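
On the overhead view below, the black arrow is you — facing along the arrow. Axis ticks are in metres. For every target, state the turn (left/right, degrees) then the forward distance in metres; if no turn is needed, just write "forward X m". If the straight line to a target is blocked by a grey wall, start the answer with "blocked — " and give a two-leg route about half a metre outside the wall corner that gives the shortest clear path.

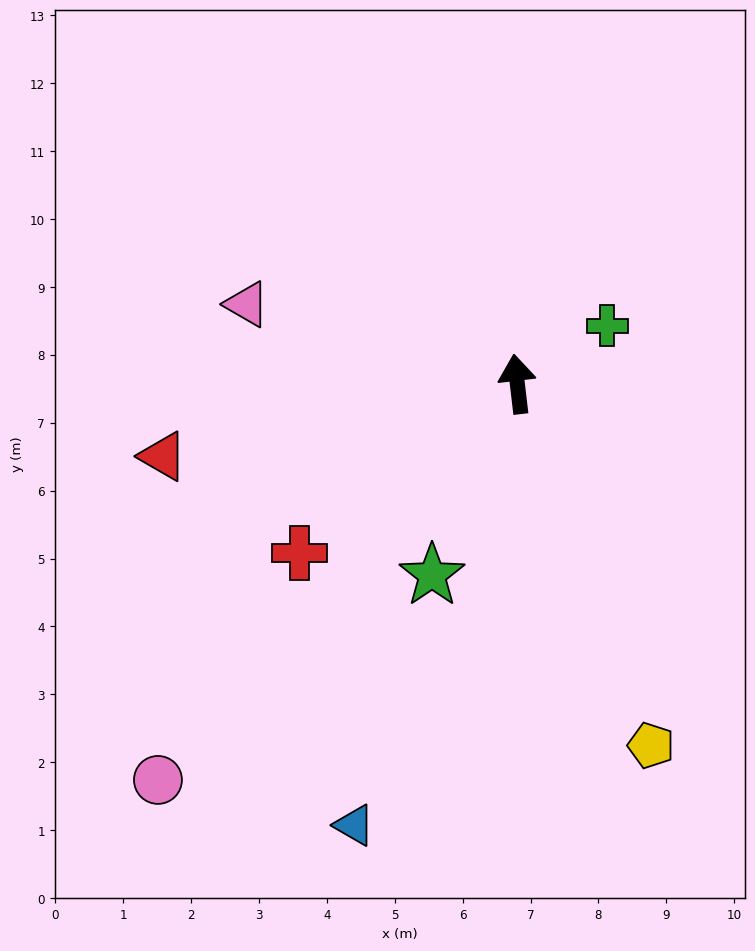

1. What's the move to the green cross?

turn right 64°, forward 1.6 m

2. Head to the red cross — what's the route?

turn left 121°, forward 4.1 m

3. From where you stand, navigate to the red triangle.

turn left 95°, forward 5.3 m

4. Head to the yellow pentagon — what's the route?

turn right 166°, forward 5.7 m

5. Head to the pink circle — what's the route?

turn left 131°, forward 7.9 m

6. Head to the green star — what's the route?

turn left 149°, forward 3.1 m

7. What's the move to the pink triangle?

turn left 67°, forward 4.2 m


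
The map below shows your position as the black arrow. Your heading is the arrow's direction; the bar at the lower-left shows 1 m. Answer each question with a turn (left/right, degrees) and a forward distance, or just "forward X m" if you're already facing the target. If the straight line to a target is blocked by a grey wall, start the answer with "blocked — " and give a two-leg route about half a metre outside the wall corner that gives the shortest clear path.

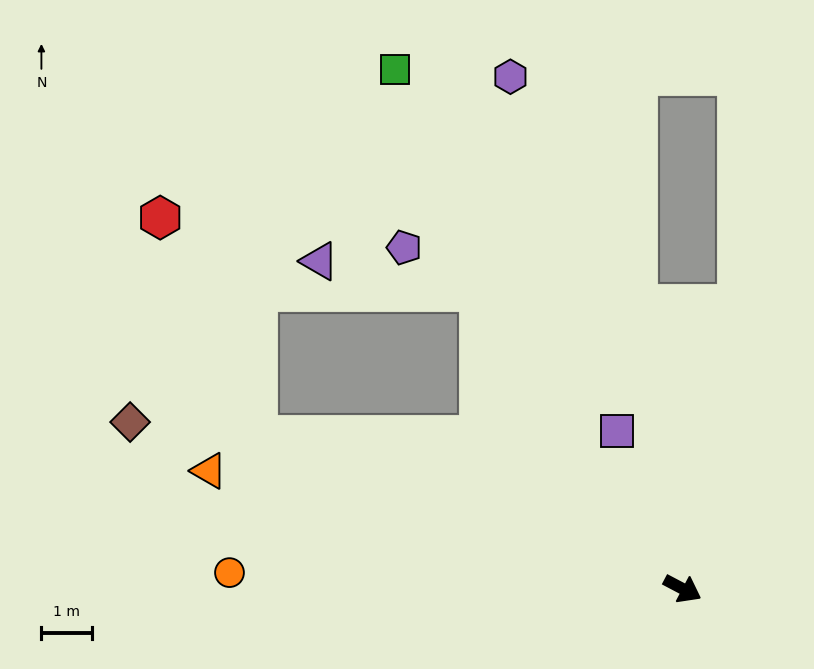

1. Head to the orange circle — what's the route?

turn right 154°, forward 9.0 m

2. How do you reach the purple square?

turn left 140°, forward 3.4 m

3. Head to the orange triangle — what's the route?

turn right 166°, forward 9.7 m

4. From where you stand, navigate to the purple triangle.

blocked — turn left 152°, forward 7.2 m, then turn left 46°, forward 3.3 m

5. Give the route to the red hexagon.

blocked — turn right 172°, forward 9.0 m, then turn right 47°, forward 4.8 m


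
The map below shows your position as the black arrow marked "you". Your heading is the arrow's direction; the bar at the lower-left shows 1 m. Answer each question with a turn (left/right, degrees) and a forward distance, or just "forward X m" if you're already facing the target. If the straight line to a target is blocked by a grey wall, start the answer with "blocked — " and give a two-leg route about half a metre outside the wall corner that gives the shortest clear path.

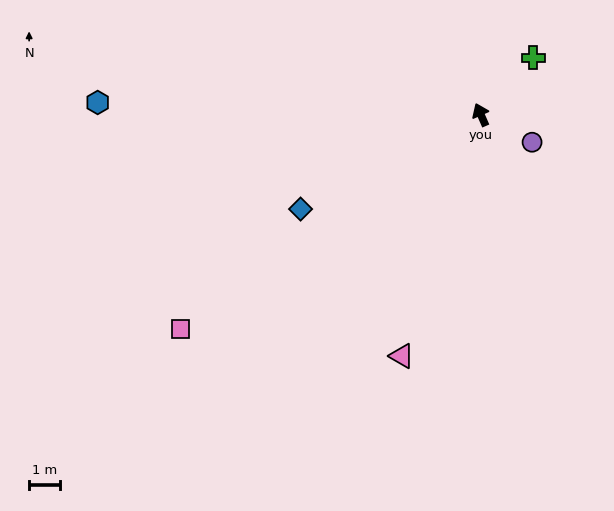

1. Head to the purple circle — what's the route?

turn right 142°, forward 1.9 m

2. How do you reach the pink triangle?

turn left 138°, forward 8.1 m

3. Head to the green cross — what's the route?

turn right 66°, forward 2.5 m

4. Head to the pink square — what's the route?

turn left 102°, forward 11.8 m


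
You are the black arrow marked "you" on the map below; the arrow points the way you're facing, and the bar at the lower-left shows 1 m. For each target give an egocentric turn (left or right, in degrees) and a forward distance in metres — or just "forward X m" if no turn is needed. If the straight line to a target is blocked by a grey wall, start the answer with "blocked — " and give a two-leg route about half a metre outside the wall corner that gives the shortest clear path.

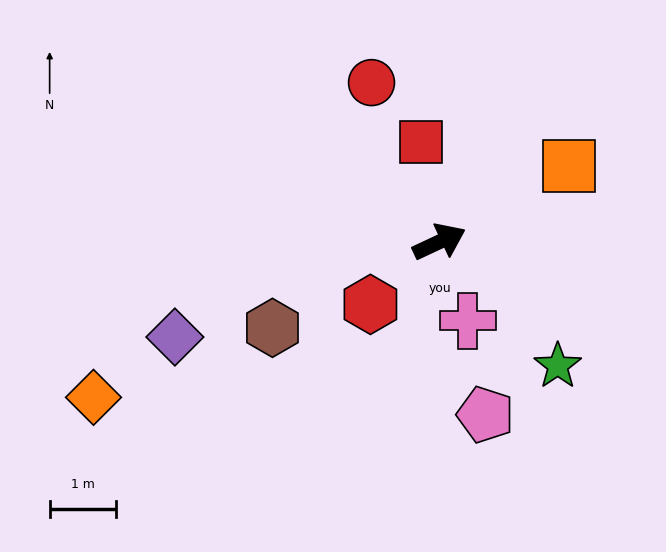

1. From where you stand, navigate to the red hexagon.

turn right 163°, forward 1.4 m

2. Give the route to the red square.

turn left 75°, forward 1.5 m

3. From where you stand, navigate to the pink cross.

turn right 95°, forward 1.3 m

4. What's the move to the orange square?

turn left 5°, forward 2.3 m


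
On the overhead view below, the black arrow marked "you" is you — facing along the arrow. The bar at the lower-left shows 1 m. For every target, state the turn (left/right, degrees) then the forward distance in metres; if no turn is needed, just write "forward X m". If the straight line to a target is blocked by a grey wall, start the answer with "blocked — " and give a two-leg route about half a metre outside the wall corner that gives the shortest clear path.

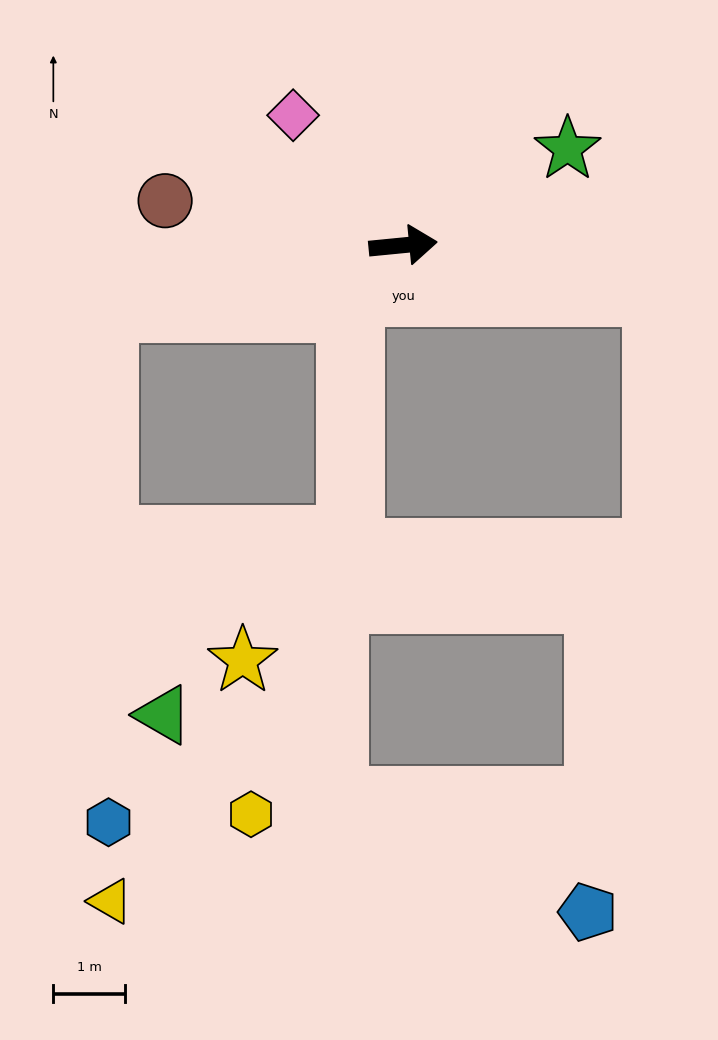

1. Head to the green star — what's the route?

turn left 25°, forward 2.7 m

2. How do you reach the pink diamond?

turn left 125°, forward 2.4 m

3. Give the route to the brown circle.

turn left 164°, forward 3.4 m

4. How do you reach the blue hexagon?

blocked — turn right 173°, forward 4.2 m, then turn left 77°, forward 7.1 m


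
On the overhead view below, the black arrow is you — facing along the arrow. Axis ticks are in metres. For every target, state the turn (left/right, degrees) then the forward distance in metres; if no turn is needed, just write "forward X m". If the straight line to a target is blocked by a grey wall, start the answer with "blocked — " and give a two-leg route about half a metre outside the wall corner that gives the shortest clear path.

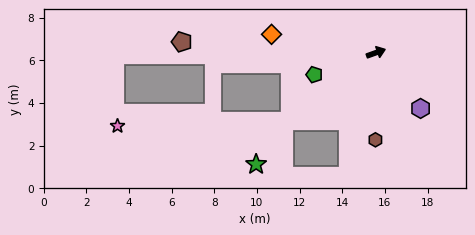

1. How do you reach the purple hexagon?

turn right 71°, forward 3.3 m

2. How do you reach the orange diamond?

turn left 150°, forward 5.0 m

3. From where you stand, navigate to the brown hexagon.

turn right 110°, forward 4.1 m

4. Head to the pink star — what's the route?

blocked — turn right 161°, forward 5.2 m, then turn right 37°, forward 8.1 m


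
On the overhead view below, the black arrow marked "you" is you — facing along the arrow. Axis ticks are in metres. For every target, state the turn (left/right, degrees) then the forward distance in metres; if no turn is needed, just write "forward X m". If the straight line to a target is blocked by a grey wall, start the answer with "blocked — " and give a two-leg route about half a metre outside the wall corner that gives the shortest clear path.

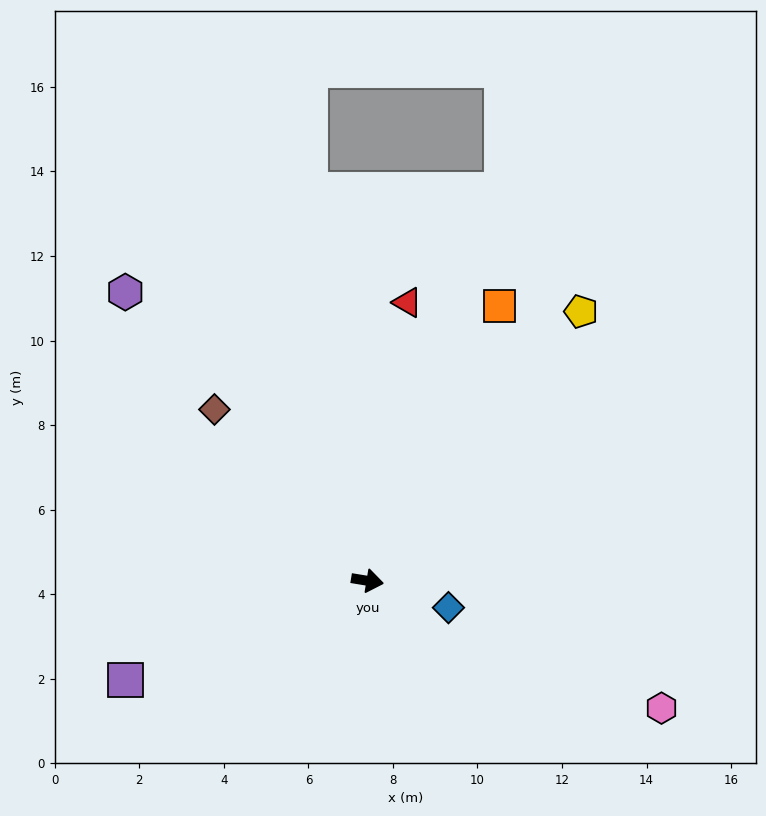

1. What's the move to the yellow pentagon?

turn left 61°, forward 8.1 m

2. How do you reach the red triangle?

turn left 91°, forward 6.7 m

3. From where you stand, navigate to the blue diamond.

turn right 9°, forward 2.0 m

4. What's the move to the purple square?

turn right 148°, forward 6.2 m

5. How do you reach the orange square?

turn left 74°, forward 7.2 m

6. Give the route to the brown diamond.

turn left 141°, forward 5.4 m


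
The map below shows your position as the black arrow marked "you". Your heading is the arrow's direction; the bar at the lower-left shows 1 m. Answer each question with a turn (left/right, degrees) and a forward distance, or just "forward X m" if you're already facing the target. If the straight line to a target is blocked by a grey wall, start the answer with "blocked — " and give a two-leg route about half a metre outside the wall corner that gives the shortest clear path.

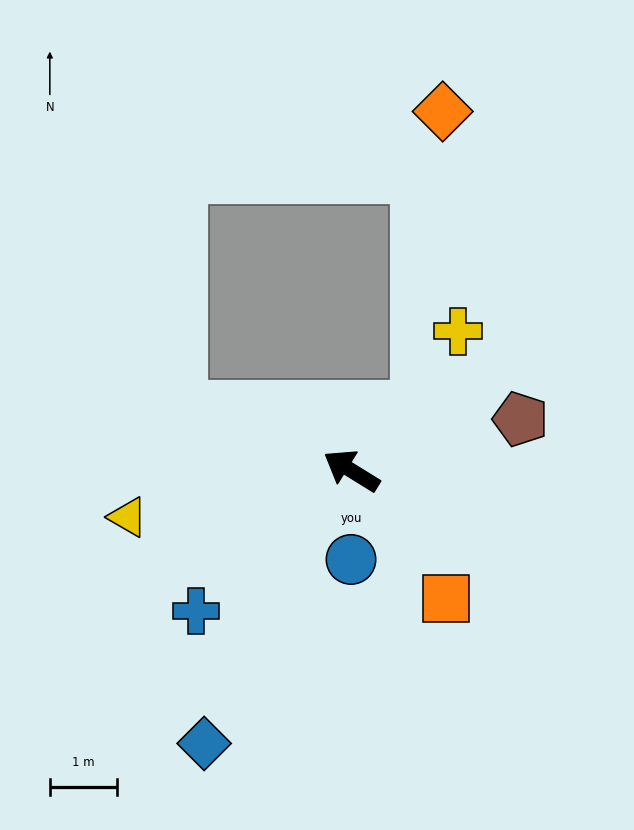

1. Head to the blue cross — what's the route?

turn left 74°, forward 3.1 m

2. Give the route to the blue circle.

turn left 121°, forward 1.3 m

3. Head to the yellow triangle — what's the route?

turn left 43°, forward 3.4 m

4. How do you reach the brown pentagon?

turn right 131°, forward 2.6 m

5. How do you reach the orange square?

turn left 158°, forward 2.4 m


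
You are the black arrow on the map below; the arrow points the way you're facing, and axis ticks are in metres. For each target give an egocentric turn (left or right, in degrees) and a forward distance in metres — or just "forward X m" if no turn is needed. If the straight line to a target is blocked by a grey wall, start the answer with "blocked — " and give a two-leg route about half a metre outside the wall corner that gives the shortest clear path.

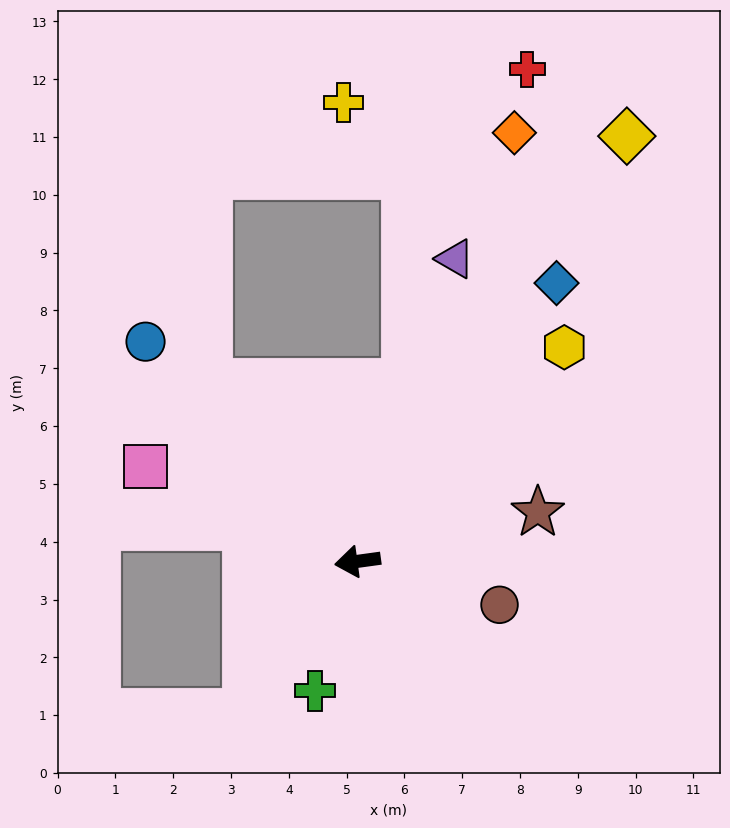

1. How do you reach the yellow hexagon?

turn right 142°, forward 5.1 m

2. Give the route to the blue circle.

turn right 54°, forward 5.3 m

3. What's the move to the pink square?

turn right 32°, forward 4.0 m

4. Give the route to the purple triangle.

turn right 116°, forward 5.5 m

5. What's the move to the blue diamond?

turn right 133°, forward 5.9 m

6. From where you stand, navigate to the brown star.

turn right 173°, forward 3.2 m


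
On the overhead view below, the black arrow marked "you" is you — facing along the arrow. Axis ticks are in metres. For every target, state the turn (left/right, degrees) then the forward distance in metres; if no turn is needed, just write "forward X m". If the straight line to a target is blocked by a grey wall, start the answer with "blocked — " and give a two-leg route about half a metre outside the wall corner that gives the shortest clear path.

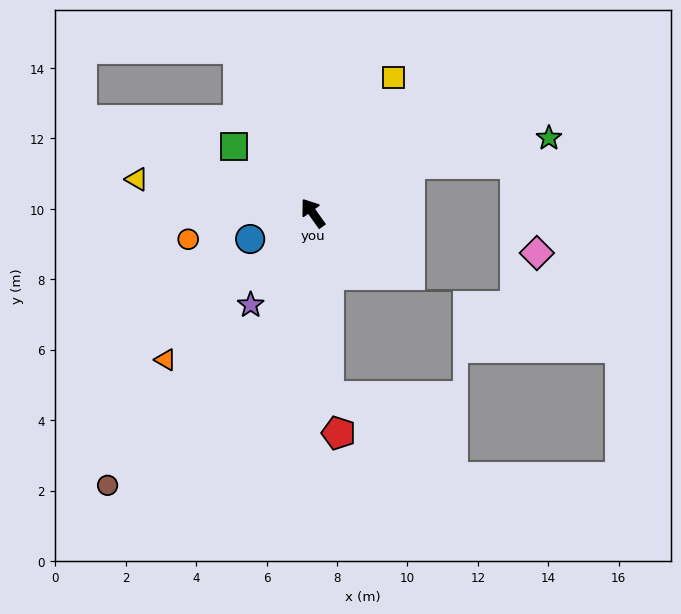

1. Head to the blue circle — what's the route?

turn left 77°, forward 1.9 m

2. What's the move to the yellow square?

turn right 66°, forward 4.5 m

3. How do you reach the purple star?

turn left 110°, forward 3.1 m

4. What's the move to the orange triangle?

turn left 99°, forward 5.9 m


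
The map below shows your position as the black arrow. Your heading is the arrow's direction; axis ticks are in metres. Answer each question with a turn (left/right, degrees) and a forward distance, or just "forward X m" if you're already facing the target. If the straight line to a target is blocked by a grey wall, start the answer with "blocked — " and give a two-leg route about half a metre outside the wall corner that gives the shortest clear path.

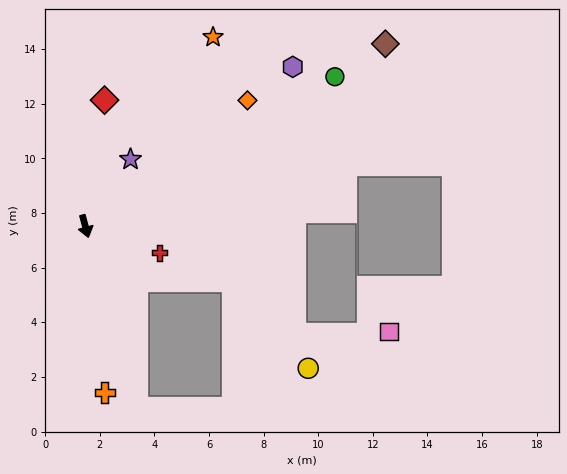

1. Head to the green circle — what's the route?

turn left 106°, forward 10.7 m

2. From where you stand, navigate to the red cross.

turn left 55°, forward 2.9 m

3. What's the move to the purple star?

turn left 131°, forward 3.0 m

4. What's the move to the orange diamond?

turn left 113°, forward 7.5 m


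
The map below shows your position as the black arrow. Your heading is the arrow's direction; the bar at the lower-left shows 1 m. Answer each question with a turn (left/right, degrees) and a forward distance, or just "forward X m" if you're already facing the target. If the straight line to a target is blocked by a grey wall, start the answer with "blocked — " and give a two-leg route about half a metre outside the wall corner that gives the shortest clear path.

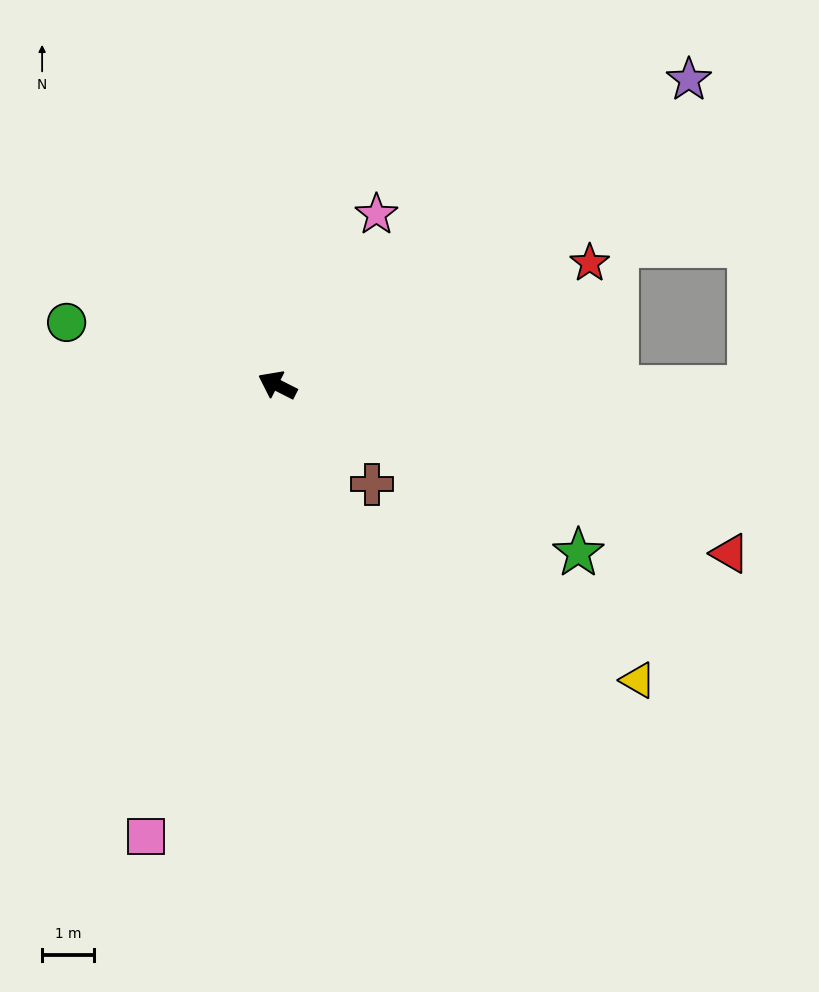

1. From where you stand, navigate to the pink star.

turn right 93°, forward 3.8 m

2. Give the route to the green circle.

turn left 10°, forward 4.2 m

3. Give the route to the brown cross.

turn left 161°, forward 2.6 m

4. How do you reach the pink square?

turn left 101°, forward 9.0 m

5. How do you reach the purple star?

turn right 117°, forward 9.9 m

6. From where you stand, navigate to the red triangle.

turn right 174°, forward 9.3 m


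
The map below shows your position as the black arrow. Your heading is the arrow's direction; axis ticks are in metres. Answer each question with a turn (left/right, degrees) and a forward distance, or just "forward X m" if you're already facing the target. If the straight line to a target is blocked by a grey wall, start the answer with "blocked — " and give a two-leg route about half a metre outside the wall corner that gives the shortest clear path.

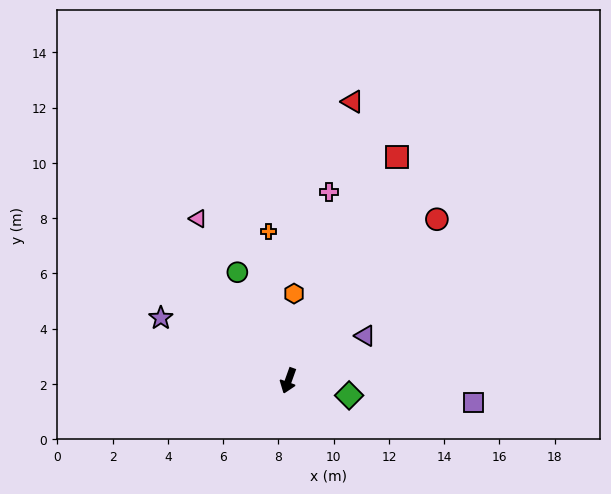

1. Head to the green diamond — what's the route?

turn left 96°, forward 2.3 m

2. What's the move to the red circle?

turn left 157°, forward 7.9 m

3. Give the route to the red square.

turn left 174°, forward 9.0 m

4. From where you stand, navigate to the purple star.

turn right 96°, forward 5.1 m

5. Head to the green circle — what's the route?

turn right 135°, forward 4.3 m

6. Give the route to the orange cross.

turn right 153°, forward 5.4 m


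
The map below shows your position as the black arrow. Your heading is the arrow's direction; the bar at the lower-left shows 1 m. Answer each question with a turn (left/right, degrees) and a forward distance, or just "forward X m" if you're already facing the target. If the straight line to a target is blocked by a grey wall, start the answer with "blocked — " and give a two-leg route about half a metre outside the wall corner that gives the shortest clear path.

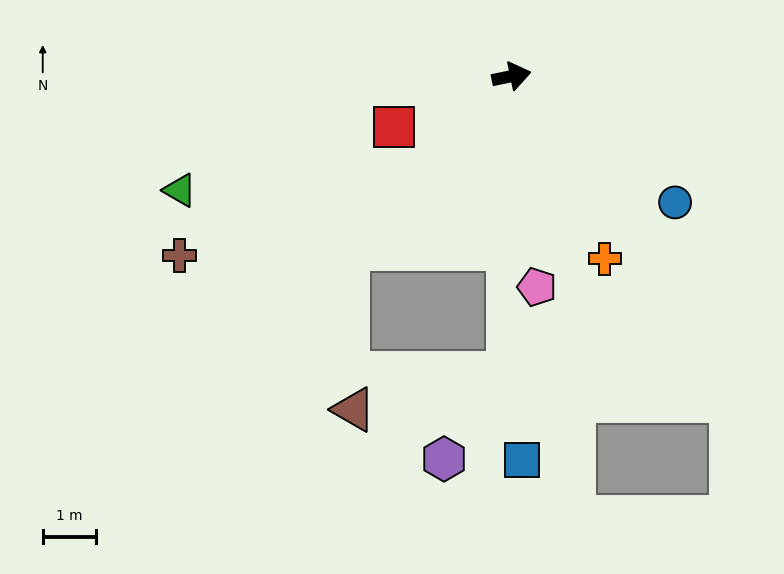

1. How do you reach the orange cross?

turn right 75°, forward 3.9 m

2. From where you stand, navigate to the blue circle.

turn right 49°, forward 3.9 m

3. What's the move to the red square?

turn right 168°, forward 2.4 m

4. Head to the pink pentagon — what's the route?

turn right 95°, forward 4.0 m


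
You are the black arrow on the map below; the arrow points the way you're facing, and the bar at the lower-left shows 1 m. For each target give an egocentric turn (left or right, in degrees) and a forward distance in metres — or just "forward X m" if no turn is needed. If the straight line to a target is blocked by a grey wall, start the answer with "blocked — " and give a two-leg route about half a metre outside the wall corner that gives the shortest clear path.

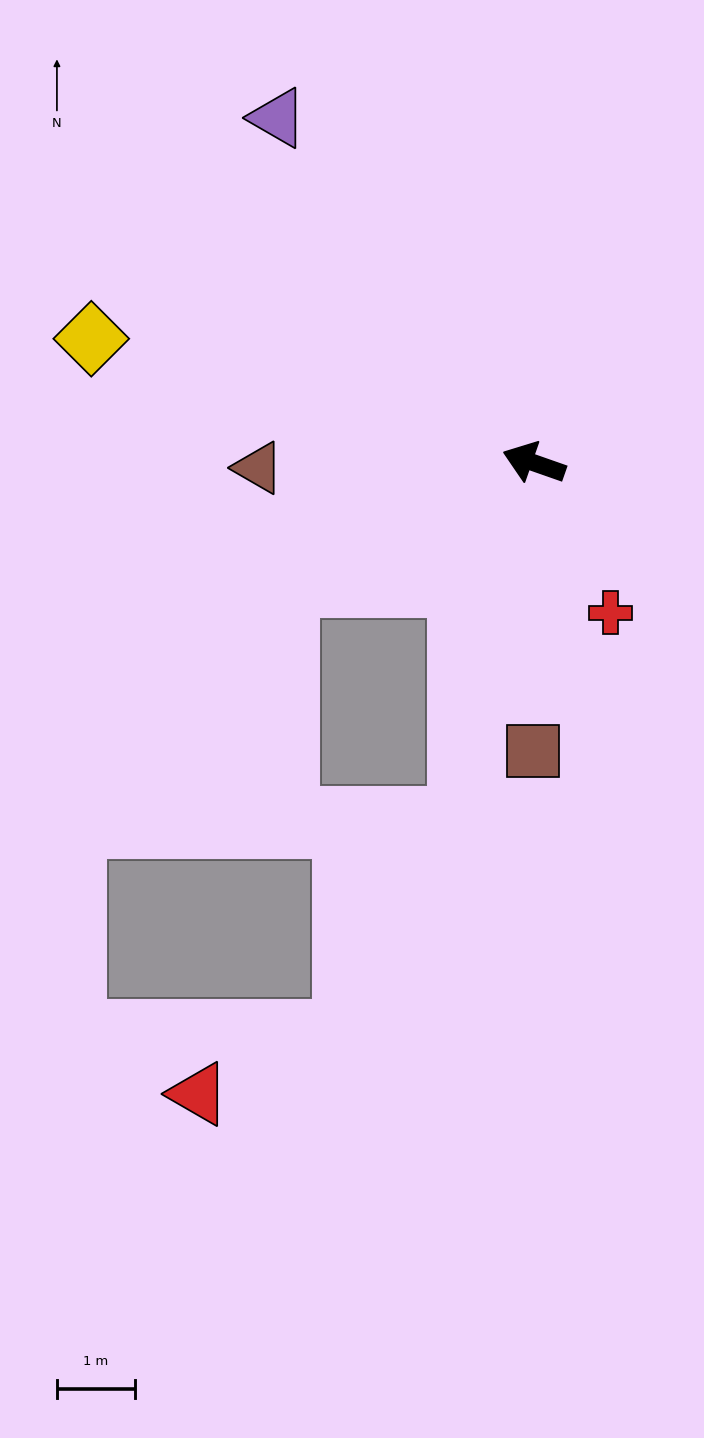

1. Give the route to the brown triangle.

turn left 20°, forward 3.6 m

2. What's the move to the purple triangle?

turn right 34°, forward 5.5 m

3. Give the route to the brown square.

turn left 109°, forward 3.7 m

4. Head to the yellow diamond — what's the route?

turn left 4°, forward 5.9 m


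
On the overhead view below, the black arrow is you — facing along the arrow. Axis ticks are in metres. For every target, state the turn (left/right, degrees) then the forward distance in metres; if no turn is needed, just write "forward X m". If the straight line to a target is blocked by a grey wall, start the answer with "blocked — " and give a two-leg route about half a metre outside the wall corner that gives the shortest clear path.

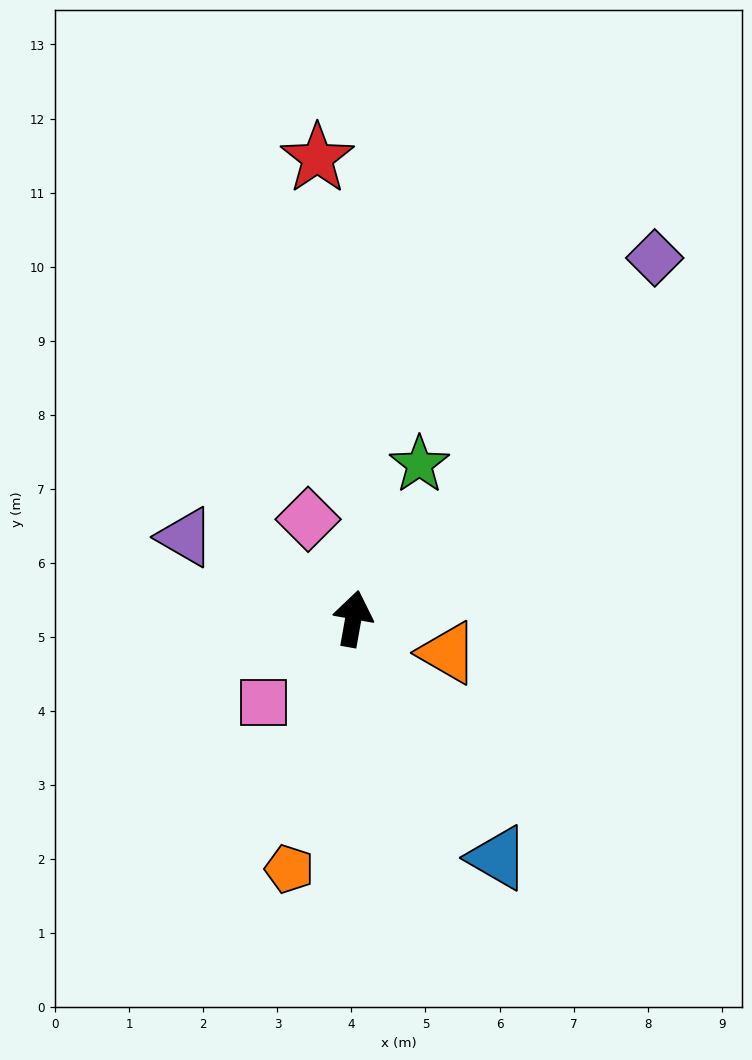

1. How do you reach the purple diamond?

turn right 30°, forward 6.3 m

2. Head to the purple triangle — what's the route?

turn left 74°, forward 2.5 m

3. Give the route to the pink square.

turn left 143°, forward 1.7 m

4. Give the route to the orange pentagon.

turn left 176°, forward 3.5 m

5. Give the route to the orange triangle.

turn right 100°, forward 1.4 m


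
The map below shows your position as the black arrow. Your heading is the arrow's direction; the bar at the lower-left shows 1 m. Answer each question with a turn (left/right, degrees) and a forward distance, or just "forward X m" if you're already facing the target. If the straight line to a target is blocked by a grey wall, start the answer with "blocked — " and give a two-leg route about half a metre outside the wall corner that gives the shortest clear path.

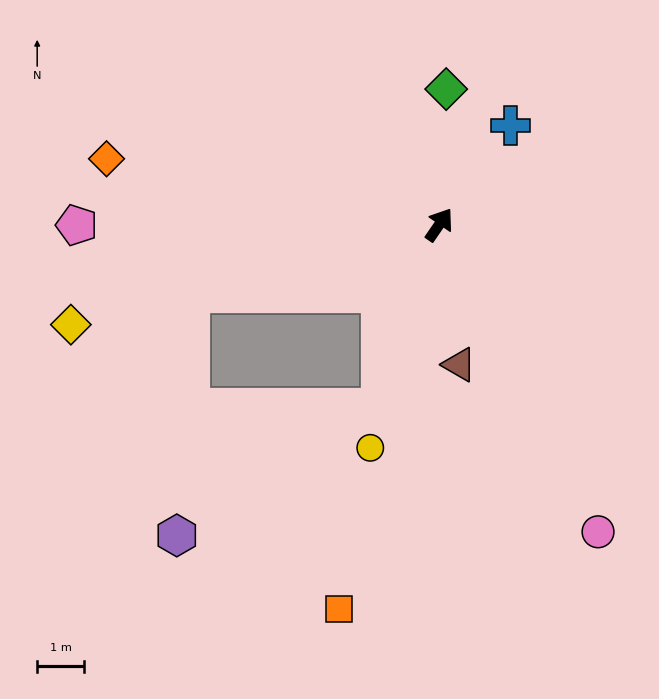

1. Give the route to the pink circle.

turn right 118°, forward 7.4 m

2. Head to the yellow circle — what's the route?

turn right 163°, forward 5.0 m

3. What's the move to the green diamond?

turn left 32°, forward 2.9 m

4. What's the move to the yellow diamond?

turn left 140°, forward 8.2 m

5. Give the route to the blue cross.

forward 2.6 m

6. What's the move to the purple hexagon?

blocked — turn right 163°, forward 4.1 m, then turn right 40°, forward 5.1 m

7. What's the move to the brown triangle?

turn right 137°, forward 3.0 m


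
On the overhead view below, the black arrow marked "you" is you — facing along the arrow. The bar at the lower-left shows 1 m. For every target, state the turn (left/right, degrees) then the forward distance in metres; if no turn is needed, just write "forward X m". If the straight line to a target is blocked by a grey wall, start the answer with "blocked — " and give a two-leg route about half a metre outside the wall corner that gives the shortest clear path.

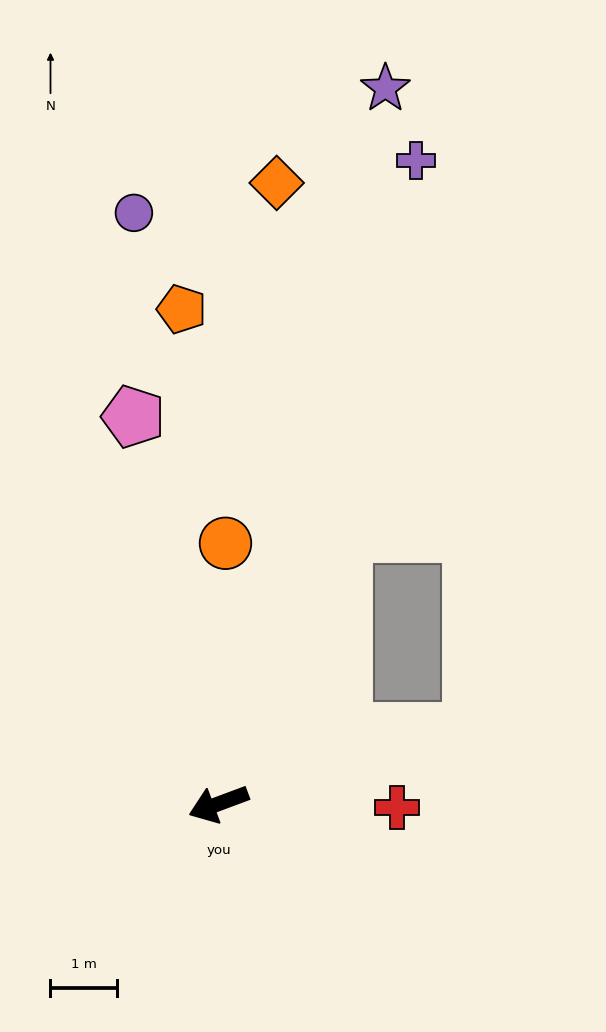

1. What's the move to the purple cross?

turn right 128°, forward 10.2 m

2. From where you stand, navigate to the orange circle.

turn right 112°, forward 3.9 m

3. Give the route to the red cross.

turn left 158°, forward 2.7 m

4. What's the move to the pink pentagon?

turn right 98°, forward 6.0 m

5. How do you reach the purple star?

turn right 124°, forward 11.1 m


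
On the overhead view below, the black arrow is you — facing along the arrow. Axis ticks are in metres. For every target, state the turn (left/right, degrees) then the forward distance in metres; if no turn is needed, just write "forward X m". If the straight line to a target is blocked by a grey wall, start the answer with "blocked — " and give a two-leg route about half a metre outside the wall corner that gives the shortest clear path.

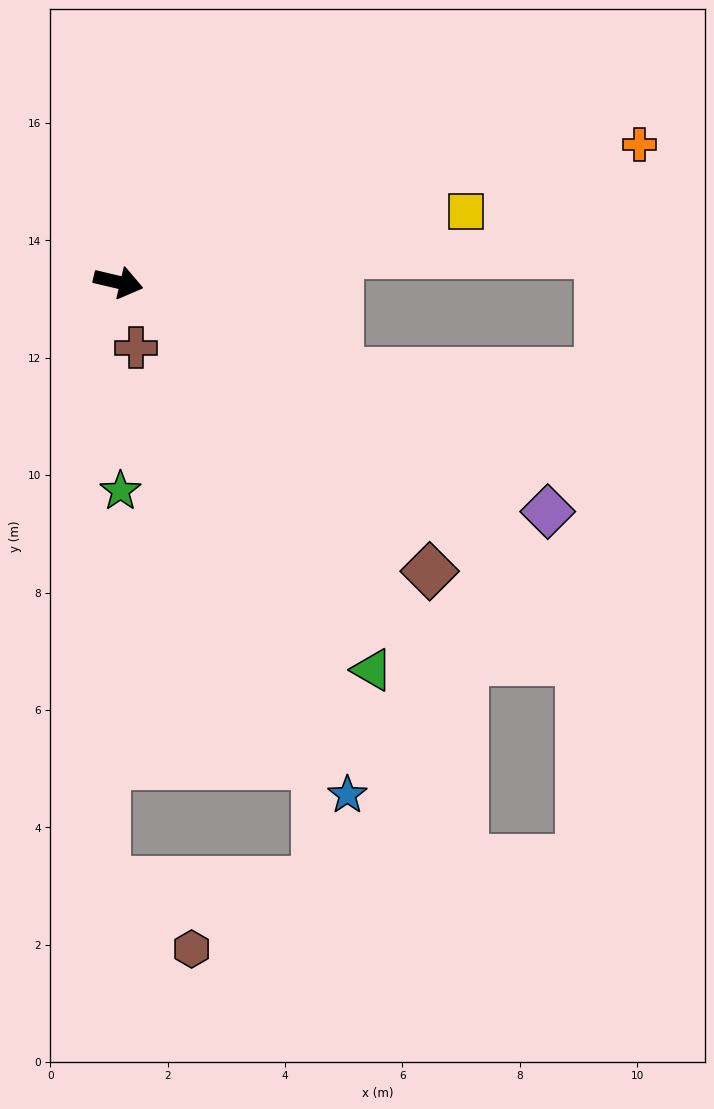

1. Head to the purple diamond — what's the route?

turn right 15°, forward 8.3 m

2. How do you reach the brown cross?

turn right 62°, forward 1.2 m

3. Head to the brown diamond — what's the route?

turn right 30°, forward 7.2 m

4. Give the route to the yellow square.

turn left 25°, forward 6.0 m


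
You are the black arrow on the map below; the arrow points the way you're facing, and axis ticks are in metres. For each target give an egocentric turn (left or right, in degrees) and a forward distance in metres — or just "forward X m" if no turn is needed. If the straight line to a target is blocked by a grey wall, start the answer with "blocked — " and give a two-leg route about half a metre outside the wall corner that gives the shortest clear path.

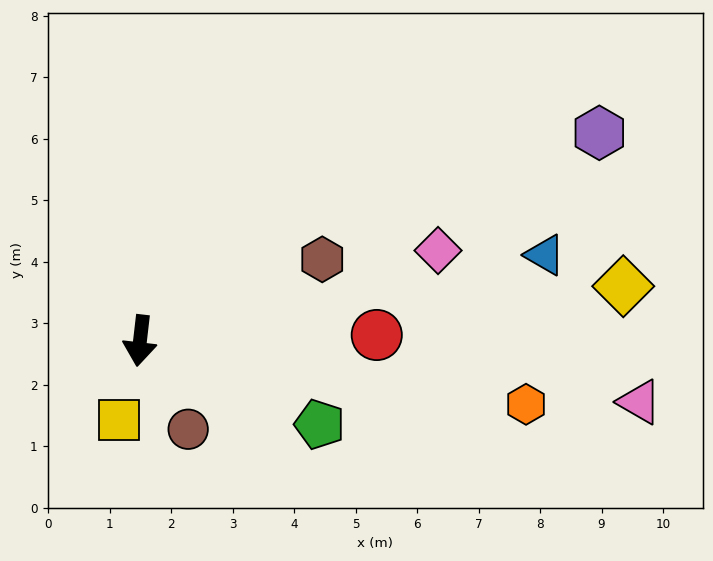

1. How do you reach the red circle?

turn left 98°, forward 3.9 m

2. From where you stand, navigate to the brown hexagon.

turn left 121°, forward 3.2 m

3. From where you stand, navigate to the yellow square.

turn right 8°, forward 1.3 m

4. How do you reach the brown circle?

turn left 35°, forward 1.6 m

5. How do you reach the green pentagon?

turn left 72°, forward 3.2 m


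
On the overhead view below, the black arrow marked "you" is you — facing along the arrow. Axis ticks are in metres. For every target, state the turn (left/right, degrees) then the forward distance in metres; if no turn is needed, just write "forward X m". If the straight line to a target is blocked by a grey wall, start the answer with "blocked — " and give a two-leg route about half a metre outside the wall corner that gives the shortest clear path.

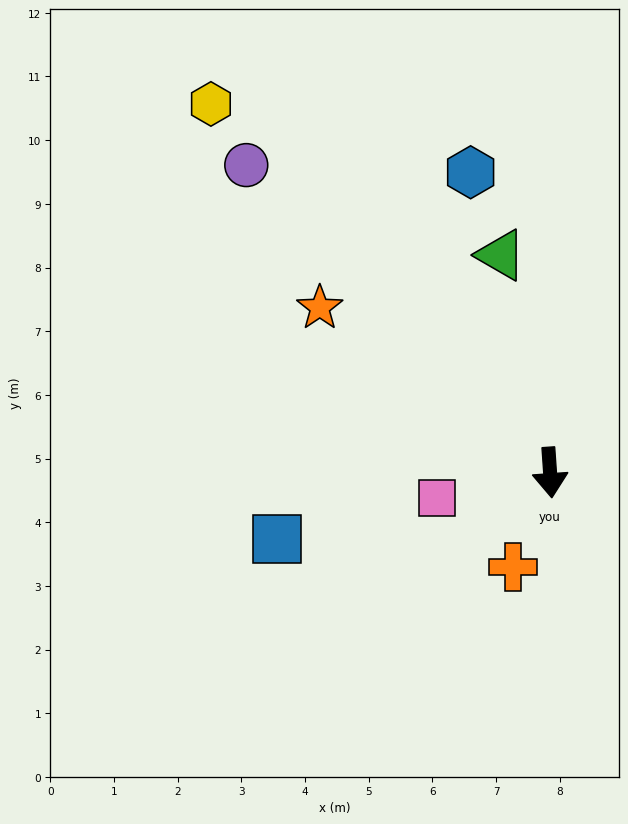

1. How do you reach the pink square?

turn right 81°, forward 1.8 m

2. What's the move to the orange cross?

turn right 26°, forward 1.6 m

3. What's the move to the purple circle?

turn right 139°, forward 6.8 m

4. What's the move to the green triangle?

turn right 171°, forward 3.5 m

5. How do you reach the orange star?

turn right 130°, forward 4.4 m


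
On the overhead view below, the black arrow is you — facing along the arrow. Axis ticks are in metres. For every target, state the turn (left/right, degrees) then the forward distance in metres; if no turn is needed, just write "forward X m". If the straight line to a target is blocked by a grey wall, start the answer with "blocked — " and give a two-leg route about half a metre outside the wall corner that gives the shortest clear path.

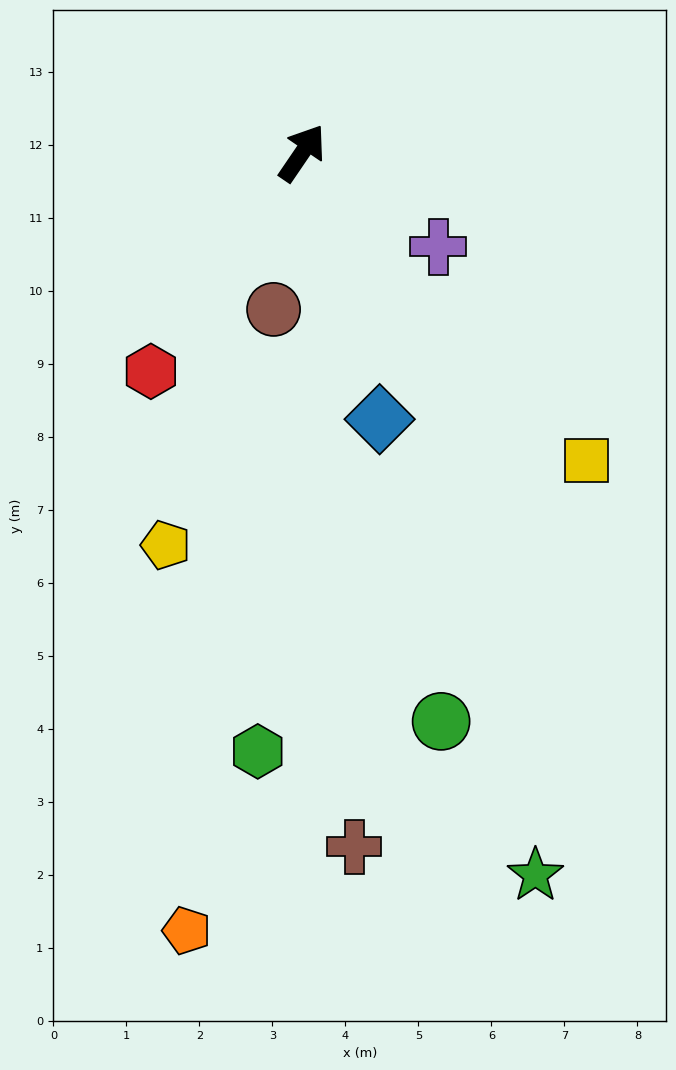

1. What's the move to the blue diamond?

turn right 129°, forward 3.8 m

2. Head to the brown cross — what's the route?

turn right 141°, forward 9.5 m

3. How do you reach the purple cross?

turn right 90°, forward 2.3 m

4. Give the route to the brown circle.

turn right 156°, forward 2.2 m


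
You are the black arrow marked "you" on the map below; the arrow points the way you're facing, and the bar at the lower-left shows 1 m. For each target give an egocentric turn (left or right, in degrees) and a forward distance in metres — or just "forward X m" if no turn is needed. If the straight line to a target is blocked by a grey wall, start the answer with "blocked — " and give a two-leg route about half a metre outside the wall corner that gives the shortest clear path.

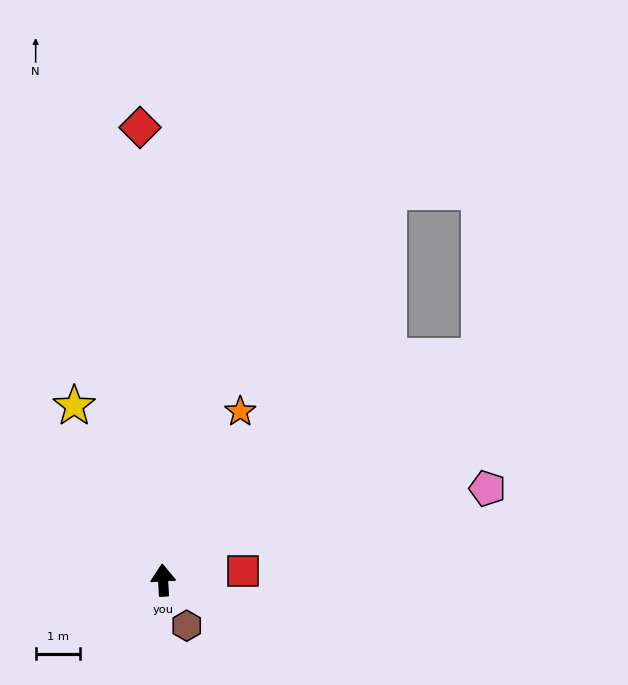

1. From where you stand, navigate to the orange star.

turn right 28°, forward 4.2 m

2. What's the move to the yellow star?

turn left 24°, forward 4.4 m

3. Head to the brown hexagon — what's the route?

turn right 156°, forward 1.2 m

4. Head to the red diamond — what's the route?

forward 10.3 m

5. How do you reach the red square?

turn right 87°, forward 1.8 m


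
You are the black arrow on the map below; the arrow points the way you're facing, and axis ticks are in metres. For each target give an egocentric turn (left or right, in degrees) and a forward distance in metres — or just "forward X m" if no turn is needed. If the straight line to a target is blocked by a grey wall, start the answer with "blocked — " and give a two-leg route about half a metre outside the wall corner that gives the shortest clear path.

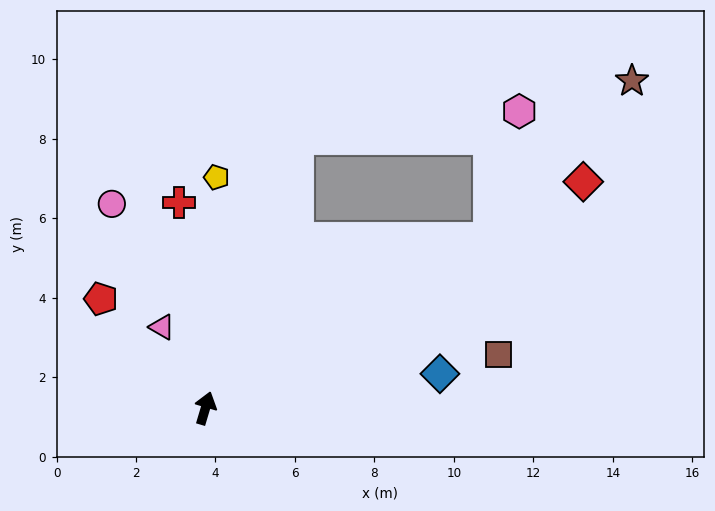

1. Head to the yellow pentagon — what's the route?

turn left 14°, forward 5.8 m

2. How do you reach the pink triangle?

turn left 45°, forward 2.3 m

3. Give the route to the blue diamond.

turn right 65°, forward 6.0 m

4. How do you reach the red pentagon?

turn left 60°, forward 3.8 m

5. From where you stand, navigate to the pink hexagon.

blocked — turn right 43°, forward 8.3 m, then turn left 47°, forward 3.3 m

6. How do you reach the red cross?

turn left 24°, forward 5.2 m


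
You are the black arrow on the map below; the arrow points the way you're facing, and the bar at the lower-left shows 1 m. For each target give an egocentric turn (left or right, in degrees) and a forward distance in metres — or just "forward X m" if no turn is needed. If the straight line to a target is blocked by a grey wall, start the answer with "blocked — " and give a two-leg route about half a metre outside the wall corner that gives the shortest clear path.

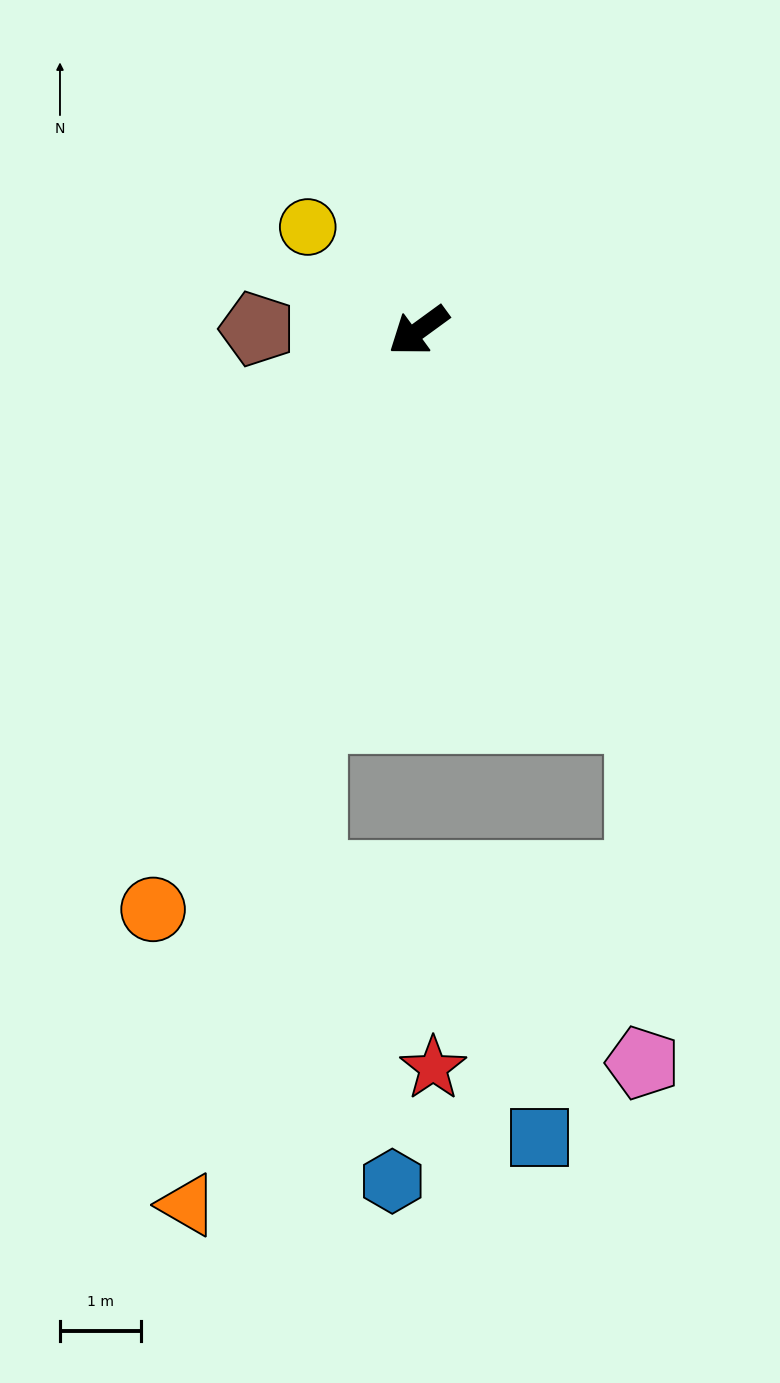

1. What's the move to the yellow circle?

turn right 79°, forward 1.9 m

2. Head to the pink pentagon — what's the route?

blocked — turn left 84°, forward 5.5 m, then turn right 29°, forward 4.2 m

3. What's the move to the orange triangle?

turn left 39°, forward 11.1 m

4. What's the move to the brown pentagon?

turn right 37°, forward 2.0 m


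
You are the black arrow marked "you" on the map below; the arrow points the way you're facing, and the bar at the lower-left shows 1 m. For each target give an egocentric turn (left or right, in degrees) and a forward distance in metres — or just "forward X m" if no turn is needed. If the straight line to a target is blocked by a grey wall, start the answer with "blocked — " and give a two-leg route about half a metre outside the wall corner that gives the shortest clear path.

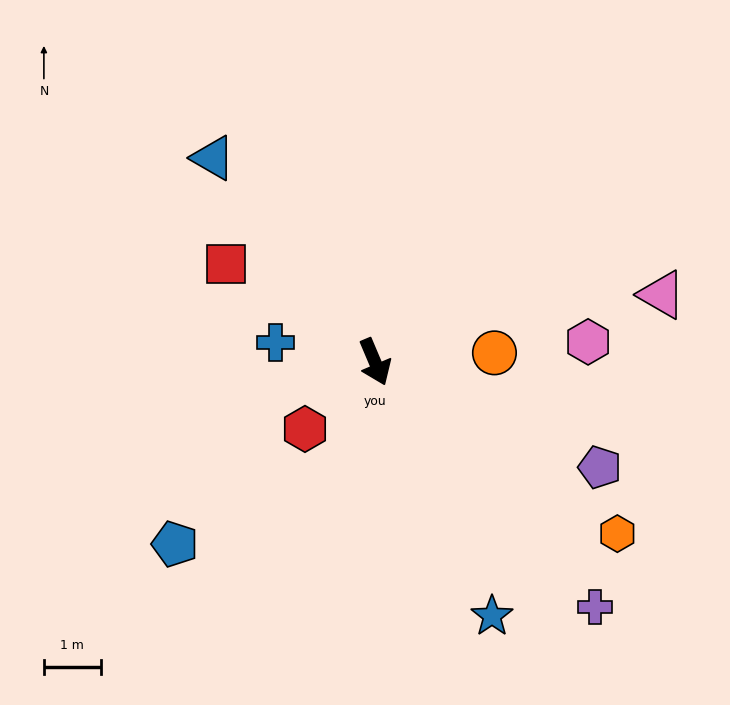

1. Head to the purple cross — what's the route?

turn left 19°, forward 5.8 m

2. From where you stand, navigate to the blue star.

forward 4.9 m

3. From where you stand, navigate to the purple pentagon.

turn left 42°, forward 4.4 m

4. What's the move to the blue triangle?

turn right 164°, forward 4.6 m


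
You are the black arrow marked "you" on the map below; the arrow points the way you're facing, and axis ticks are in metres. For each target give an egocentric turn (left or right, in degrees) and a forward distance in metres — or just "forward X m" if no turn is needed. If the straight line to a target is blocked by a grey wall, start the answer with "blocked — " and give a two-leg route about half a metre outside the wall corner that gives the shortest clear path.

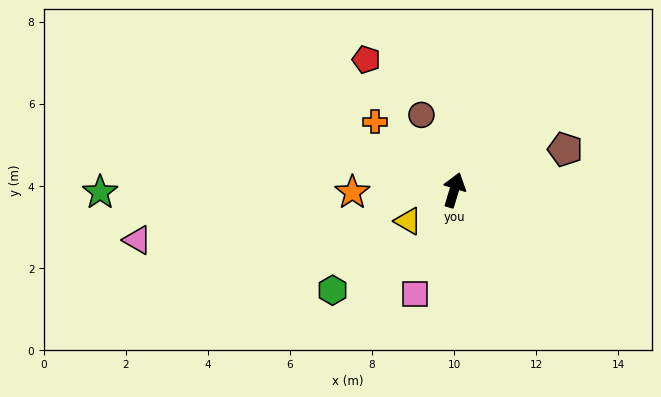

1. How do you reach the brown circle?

turn left 40°, forward 2.0 m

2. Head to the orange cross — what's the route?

turn left 66°, forward 2.5 m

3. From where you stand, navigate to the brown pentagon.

turn right 53°, forward 2.9 m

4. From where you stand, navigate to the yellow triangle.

turn left 141°, forward 1.4 m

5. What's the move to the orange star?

turn left 108°, forward 2.5 m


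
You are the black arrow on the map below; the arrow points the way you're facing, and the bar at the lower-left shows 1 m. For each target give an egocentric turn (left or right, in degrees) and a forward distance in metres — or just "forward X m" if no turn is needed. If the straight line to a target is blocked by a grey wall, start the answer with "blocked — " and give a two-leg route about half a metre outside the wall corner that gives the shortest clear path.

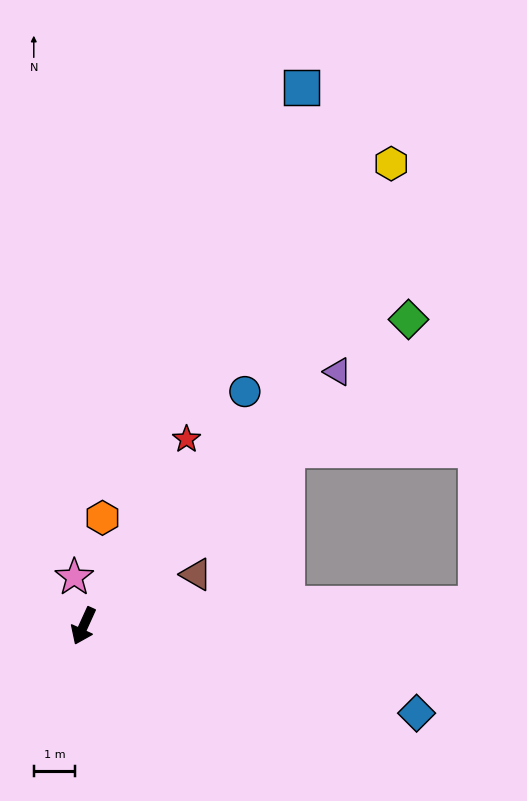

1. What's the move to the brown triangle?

turn left 139°, forward 3.0 m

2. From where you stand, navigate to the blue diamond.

turn left 100°, forward 8.3 m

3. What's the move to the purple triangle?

turn left 159°, forward 8.7 m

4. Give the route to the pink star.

turn right 145°, forward 1.2 m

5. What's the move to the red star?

turn left 176°, forward 5.2 m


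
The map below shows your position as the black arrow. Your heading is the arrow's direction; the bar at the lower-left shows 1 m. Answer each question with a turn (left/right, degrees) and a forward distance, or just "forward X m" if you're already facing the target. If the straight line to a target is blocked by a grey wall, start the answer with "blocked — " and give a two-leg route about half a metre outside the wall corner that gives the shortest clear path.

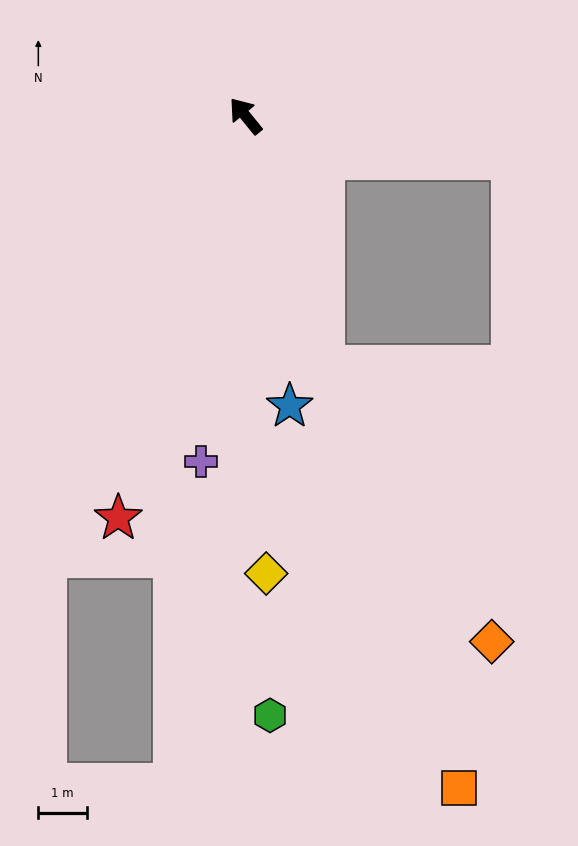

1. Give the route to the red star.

turn left 123°, forward 8.7 m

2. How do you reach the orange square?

turn left 158°, forward 14.6 m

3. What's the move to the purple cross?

turn left 134°, forward 7.2 m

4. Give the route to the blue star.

turn left 150°, forward 6.1 m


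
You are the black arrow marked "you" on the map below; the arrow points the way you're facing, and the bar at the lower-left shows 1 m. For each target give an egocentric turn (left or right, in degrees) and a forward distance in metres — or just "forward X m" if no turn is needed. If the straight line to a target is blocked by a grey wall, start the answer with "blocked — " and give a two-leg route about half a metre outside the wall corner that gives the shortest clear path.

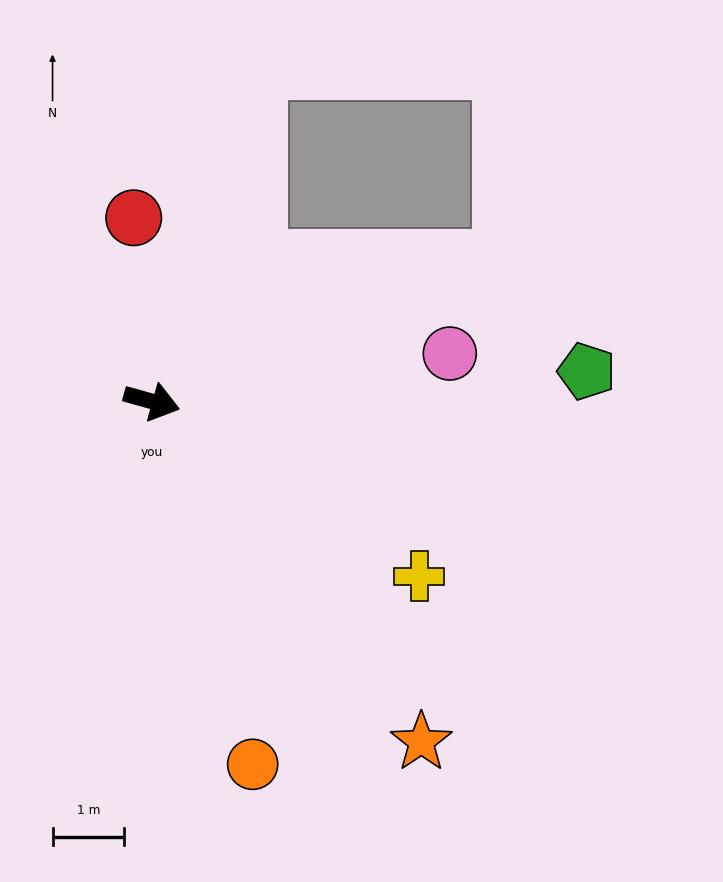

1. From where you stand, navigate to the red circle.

turn left 111°, forward 2.6 m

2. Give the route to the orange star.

turn right 36°, forward 6.1 m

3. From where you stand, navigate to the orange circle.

turn right 59°, forward 5.3 m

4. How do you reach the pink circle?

turn left 25°, forward 4.2 m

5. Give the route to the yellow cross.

turn right 18°, forward 4.5 m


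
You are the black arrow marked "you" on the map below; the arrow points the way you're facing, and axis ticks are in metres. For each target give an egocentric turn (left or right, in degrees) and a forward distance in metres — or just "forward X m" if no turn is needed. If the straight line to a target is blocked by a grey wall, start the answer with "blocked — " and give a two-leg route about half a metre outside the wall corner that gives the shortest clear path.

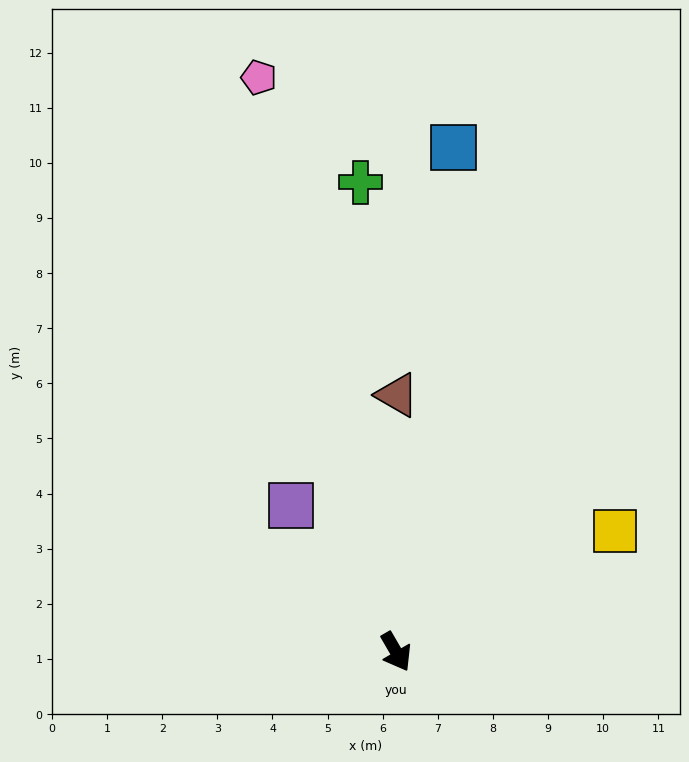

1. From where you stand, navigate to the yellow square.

turn left 89°, forward 4.5 m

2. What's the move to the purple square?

turn right 175°, forward 3.3 m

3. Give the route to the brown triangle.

turn left 150°, forward 4.7 m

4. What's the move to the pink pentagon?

turn left 163°, forward 10.7 m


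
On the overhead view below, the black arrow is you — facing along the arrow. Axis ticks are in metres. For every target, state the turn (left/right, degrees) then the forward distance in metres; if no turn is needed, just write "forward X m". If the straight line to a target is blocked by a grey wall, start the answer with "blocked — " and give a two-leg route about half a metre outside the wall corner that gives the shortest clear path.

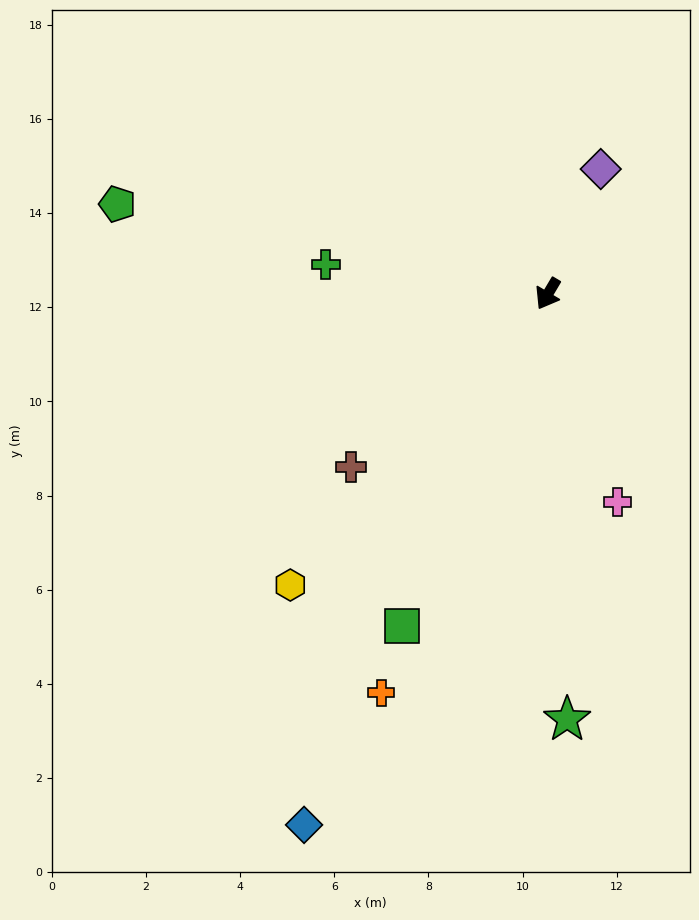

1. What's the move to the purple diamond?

turn right 172°, forward 2.9 m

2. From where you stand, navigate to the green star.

turn left 33°, forward 9.0 m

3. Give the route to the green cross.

turn right 67°, forward 4.8 m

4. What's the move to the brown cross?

turn right 18°, forward 5.6 m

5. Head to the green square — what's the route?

turn left 7°, forward 7.7 m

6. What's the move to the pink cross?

turn left 49°, forward 4.7 m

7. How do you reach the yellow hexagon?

turn right 11°, forward 8.3 m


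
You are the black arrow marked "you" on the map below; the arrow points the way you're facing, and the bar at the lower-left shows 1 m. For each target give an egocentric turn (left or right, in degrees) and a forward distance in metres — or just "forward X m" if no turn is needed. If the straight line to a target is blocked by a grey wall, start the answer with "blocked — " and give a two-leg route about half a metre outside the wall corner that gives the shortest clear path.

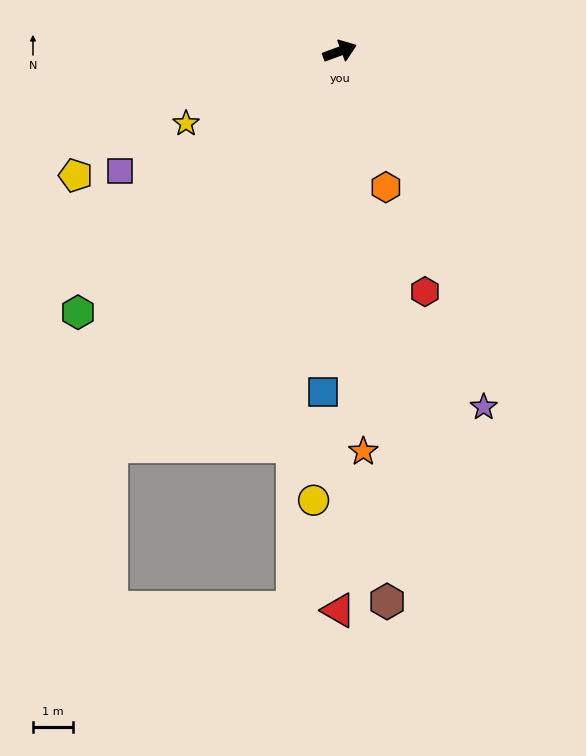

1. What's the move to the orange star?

turn right 107°, forward 10.0 m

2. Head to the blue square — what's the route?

turn right 113°, forward 8.6 m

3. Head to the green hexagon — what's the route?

turn right 155°, forward 9.3 m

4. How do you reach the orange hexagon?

turn right 91°, forward 3.6 m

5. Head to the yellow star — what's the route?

turn right 175°, forward 4.3 m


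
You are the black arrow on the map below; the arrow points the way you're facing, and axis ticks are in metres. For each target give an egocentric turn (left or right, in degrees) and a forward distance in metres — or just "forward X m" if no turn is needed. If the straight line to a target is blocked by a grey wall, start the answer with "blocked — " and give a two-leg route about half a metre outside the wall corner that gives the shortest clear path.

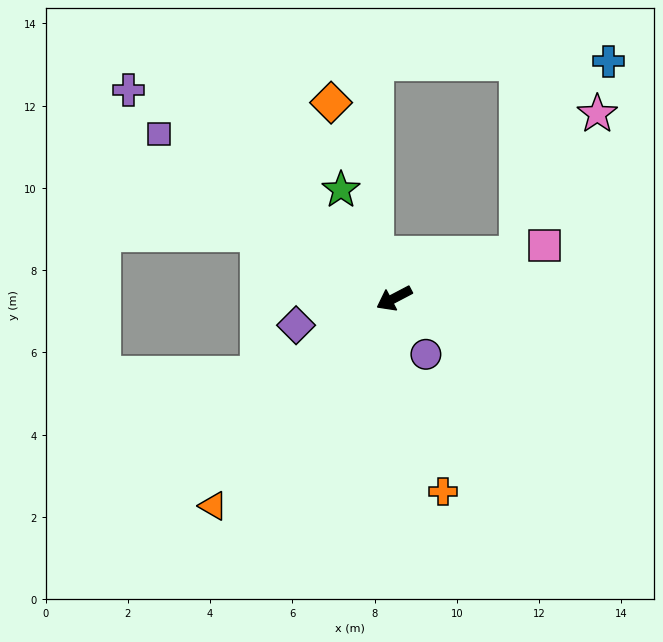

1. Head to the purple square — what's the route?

turn right 63°, forward 7.0 m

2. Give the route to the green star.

turn right 92°, forward 2.9 m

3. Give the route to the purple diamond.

turn right 12°, forward 2.5 m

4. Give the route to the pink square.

turn left 172°, forward 3.9 m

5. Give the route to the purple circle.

turn left 92°, forward 1.6 m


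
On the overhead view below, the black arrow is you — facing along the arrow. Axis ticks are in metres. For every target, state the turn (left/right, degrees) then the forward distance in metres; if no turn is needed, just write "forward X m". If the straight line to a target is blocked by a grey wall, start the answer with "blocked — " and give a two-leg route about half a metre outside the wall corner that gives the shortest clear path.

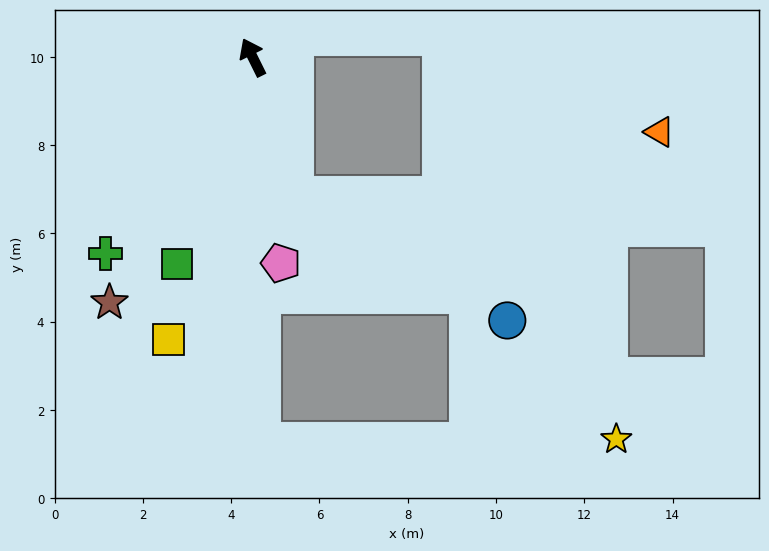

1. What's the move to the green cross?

turn left 117°, forward 5.6 m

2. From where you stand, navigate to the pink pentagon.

turn left 161°, forward 4.7 m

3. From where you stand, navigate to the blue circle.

blocked — turn left 171°, forward 3.3 m, then turn left 42°, forward 5.6 m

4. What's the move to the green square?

turn left 133°, forward 5.0 m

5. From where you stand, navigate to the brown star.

turn left 123°, forward 6.4 m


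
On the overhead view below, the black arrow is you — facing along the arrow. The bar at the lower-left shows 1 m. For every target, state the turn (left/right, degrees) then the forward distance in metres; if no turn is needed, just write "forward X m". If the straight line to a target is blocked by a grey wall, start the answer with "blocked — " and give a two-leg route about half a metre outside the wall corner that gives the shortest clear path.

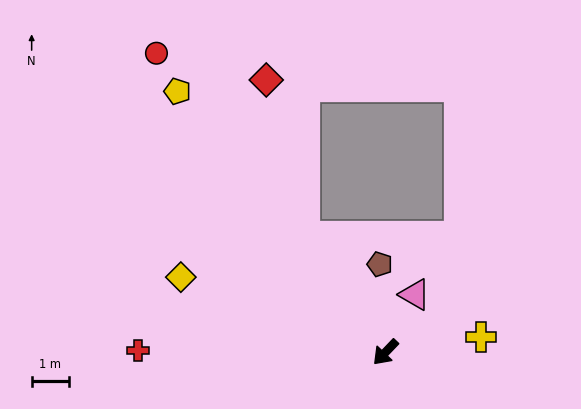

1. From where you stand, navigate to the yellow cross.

turn left 143°, forward 2.6 m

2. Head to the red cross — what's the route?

turn right 47°, forward 6.6 m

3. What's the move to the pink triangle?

turn right 163°, forward 1.7 m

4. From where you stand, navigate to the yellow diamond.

turn right 66°, forward 5.8 m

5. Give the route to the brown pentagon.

turn right 133°, forward 2.4 m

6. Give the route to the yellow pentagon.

turn right 98°, forward 8.9 m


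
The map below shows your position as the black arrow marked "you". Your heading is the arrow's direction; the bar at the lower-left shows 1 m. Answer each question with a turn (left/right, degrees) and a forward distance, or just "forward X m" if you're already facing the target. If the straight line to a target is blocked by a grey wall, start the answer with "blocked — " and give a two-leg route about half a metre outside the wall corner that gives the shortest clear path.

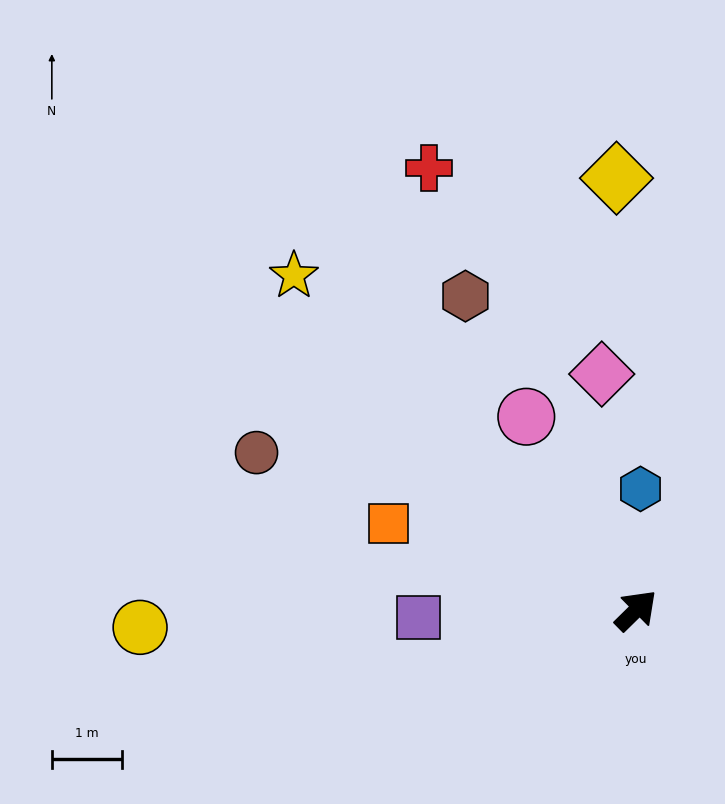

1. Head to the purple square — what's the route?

turn left 138°, forward 3.1 m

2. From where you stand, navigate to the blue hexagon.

turn left 43°, forward 1.7 m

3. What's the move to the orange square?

turn left 116°, forward 3.7 m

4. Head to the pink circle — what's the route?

turn left 75°, forward 3.2 m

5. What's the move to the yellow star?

turn left 91°, forward 6.8 m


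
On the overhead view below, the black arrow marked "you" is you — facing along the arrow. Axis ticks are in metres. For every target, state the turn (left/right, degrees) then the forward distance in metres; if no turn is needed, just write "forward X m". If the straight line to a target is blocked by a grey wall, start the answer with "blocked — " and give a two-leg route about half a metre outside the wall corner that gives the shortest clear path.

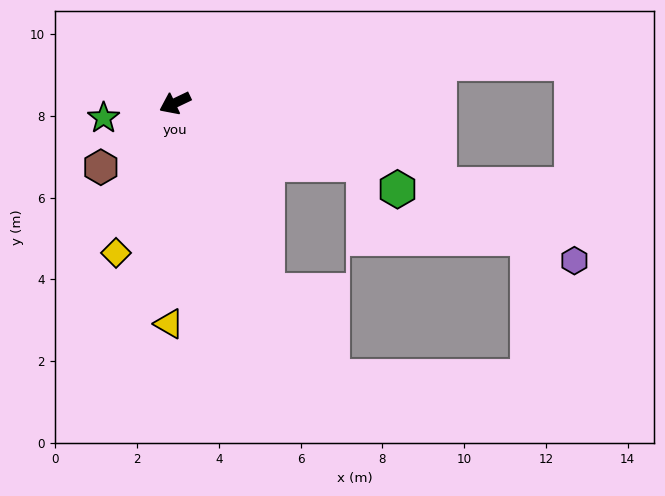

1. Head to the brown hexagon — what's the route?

turn left 15°, forward 2.4 m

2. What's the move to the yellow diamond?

turn left 43°, forward 3.9 m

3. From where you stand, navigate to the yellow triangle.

turn left 63°, forward 5.4 m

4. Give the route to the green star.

turn right 14°, forward 1.8 m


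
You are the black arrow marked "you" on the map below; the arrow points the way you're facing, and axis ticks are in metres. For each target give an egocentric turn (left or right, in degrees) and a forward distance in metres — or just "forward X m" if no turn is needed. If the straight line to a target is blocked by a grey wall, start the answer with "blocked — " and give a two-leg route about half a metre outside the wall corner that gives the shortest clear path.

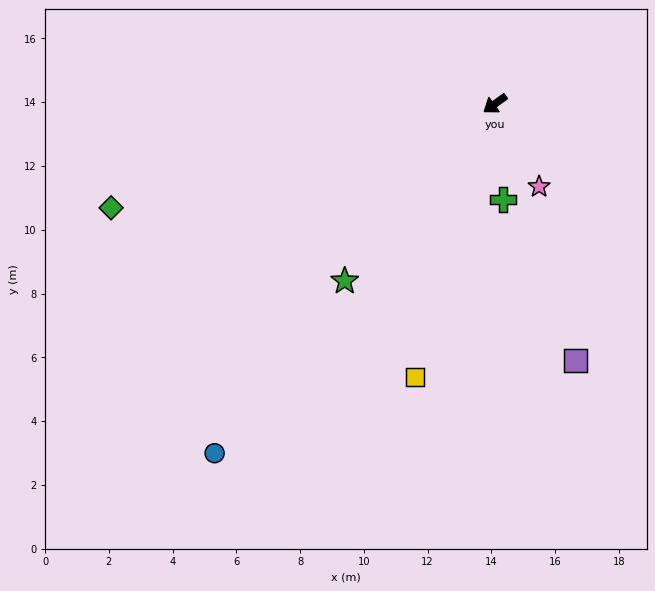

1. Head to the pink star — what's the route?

turn left 82°, forward 2.9 m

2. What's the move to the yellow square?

turn left 38°, forward 8.9 m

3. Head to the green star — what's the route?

turn left 14°, forward 7.3 m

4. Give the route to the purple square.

turn left 72°, forward 8.4 m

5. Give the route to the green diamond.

turn right 21°, forward 12.5 m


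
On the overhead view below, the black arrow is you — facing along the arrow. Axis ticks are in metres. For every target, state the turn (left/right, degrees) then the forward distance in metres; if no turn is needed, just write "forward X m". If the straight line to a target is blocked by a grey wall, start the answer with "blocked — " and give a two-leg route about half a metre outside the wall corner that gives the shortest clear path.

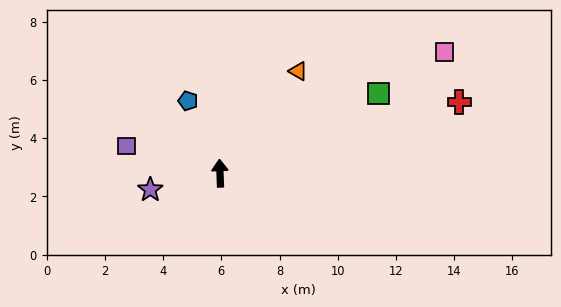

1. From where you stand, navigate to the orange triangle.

turn right 40°, forward 4.4 m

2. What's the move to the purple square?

turn left 72°, forward 3.3 m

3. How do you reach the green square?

turn right 66°, forward 6.1 m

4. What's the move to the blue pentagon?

turn left 22°, forward 2.7 m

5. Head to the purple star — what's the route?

turn left 101°, forward 2.5 m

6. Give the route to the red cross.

turn right 76°, forward 8.6 m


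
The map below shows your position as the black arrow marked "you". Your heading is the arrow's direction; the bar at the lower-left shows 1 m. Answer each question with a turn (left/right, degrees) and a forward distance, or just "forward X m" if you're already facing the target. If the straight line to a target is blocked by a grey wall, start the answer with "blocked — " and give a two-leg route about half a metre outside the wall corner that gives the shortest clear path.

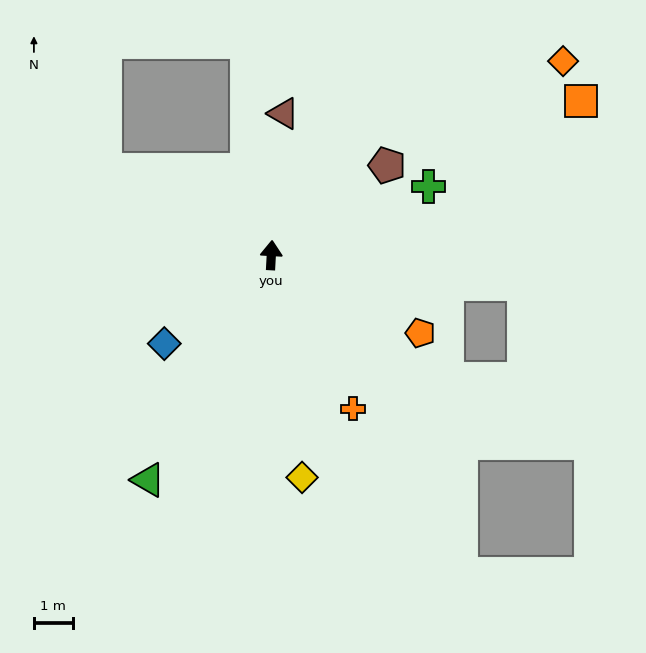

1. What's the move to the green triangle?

turn left 154°, forward 6.6 m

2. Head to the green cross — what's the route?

turn right 63°, forward 4.4 m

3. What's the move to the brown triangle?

forward 3.7 m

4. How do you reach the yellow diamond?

turn right 169°, forward 5.8 m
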